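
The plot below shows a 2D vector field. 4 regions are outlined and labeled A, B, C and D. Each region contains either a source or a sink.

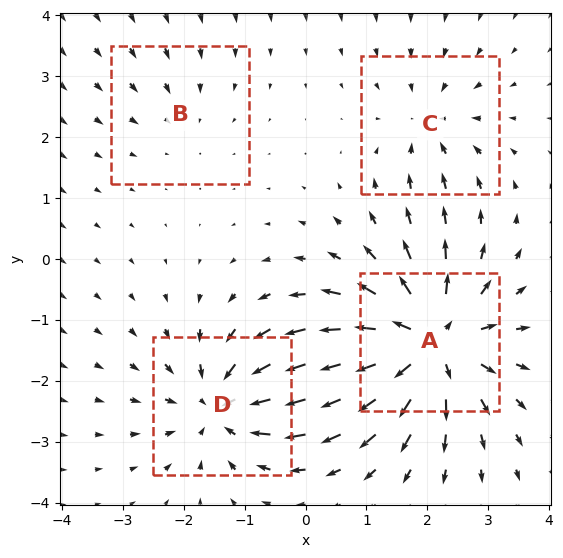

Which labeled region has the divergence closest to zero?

Divergence at each region's feature centre — A: about +8, B: about -2, C: about -4, D: about -6. Region B is closest to zero.

B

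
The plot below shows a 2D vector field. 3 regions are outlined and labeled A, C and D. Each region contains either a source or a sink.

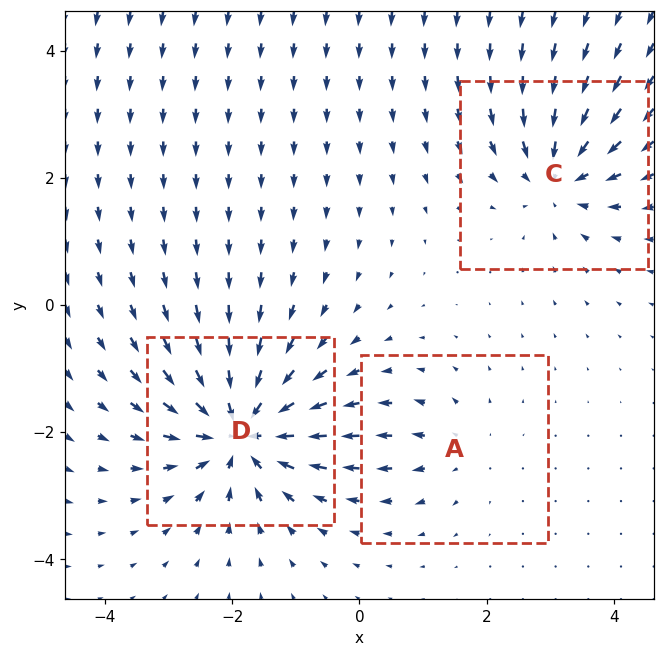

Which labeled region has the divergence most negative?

D

Divergence at each region's feature centre — A: about +2, C: about -4, D: about -6. Region D is most negative.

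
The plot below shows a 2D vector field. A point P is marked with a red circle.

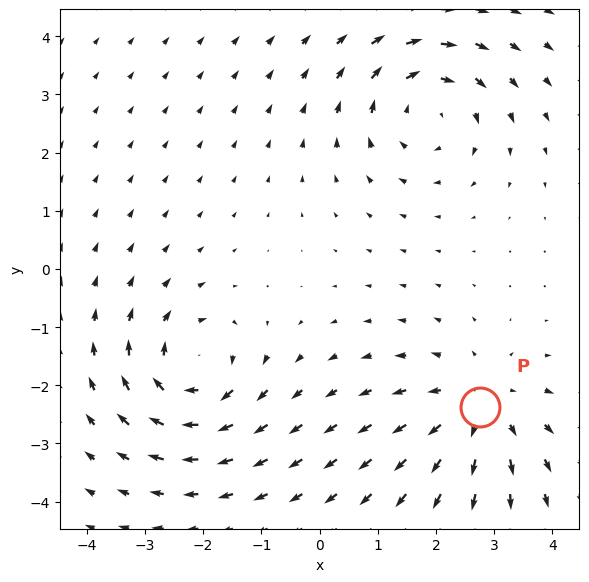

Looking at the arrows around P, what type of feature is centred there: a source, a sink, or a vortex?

At P (2.7, -2.4) the arrows spread outward. Divergence about +4, curl ≈0 — positive divergence with near-zero curl is a source.

source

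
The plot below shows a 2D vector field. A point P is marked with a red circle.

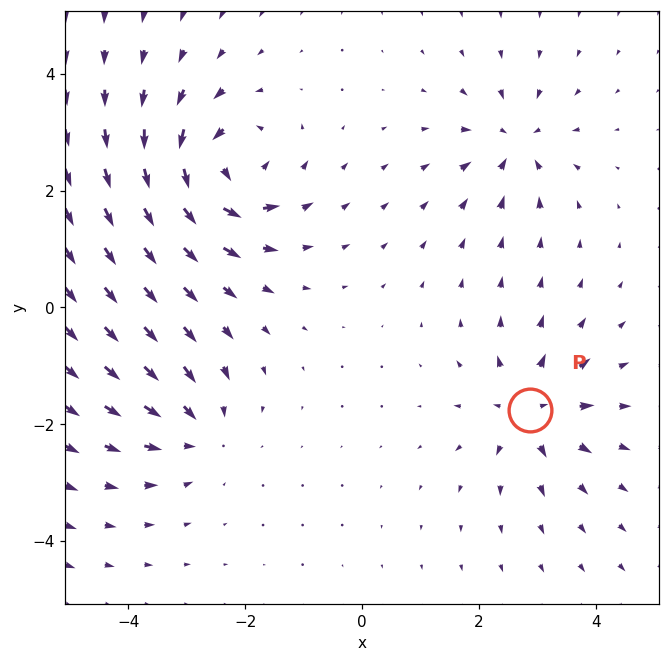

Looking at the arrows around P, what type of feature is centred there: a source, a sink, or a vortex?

At P (2.9, -1.8) the arrows spread outward. Divergence about +4, curl ≈0 — positive divergence with near-zero curl is a source.

source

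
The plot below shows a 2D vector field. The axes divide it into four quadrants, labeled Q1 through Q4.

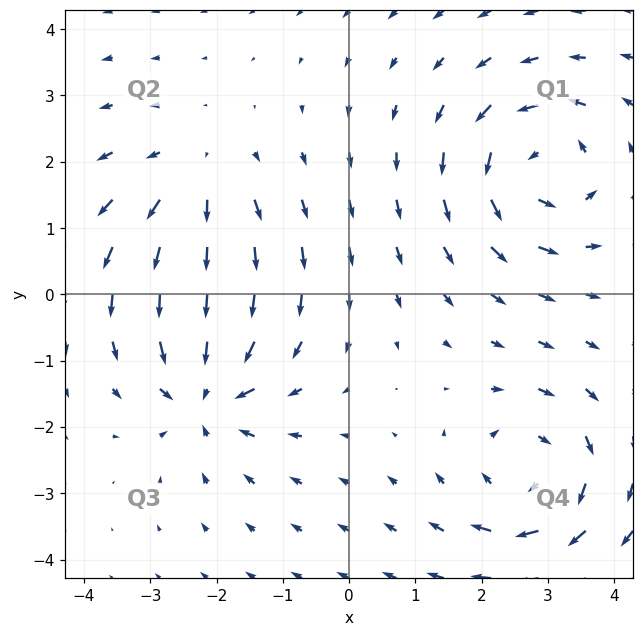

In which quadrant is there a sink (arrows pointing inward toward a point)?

Q3

The sink sits at approximately (-2.2, -1.5), which lies in quadrant Q3. The divergence there is about -4, negative as expected for a sink.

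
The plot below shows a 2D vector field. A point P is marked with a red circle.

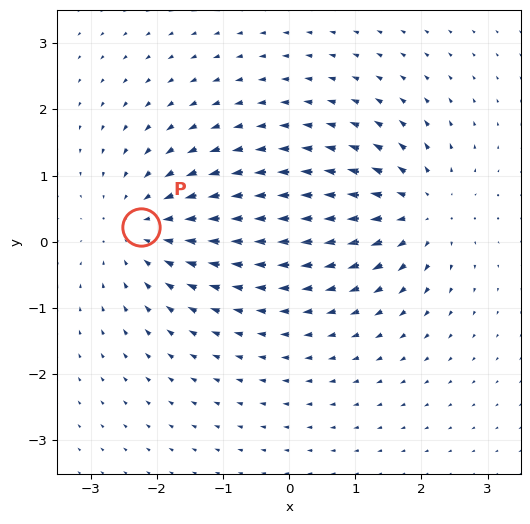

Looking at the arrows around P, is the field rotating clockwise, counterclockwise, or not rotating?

not rotating

Near P at (-2.2, 0.2) the arrows show no circulation. The curl there is ≈0.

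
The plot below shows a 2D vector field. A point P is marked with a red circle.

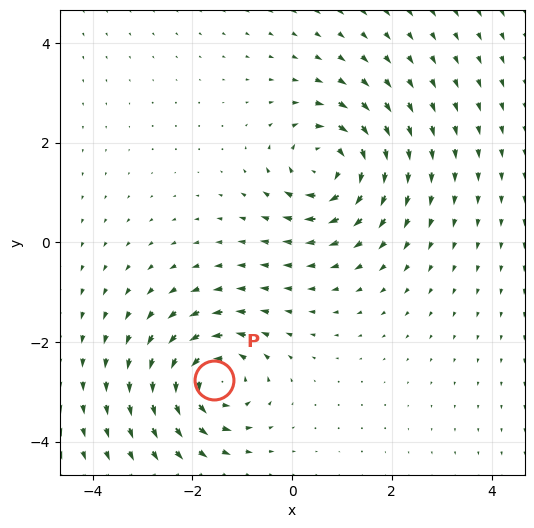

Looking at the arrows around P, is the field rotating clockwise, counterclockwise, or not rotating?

counterclockwise

Near P at (-1.6, -2.8) the arrows circulate counterclockwise. The curl (z-component) there is about +5; positive curl means counterclockwise rotation.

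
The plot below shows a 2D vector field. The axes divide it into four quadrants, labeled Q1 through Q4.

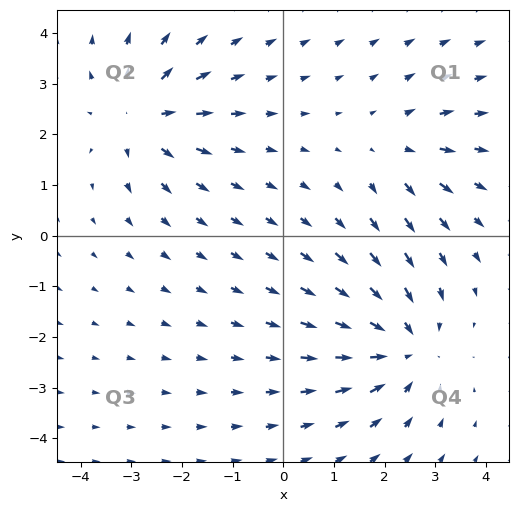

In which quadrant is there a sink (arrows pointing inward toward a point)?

Q4

The sink sits at approximately (2.4, -2.2), which lies in quadrant Q4. The divergence there is about -4, negative as expected for a sink.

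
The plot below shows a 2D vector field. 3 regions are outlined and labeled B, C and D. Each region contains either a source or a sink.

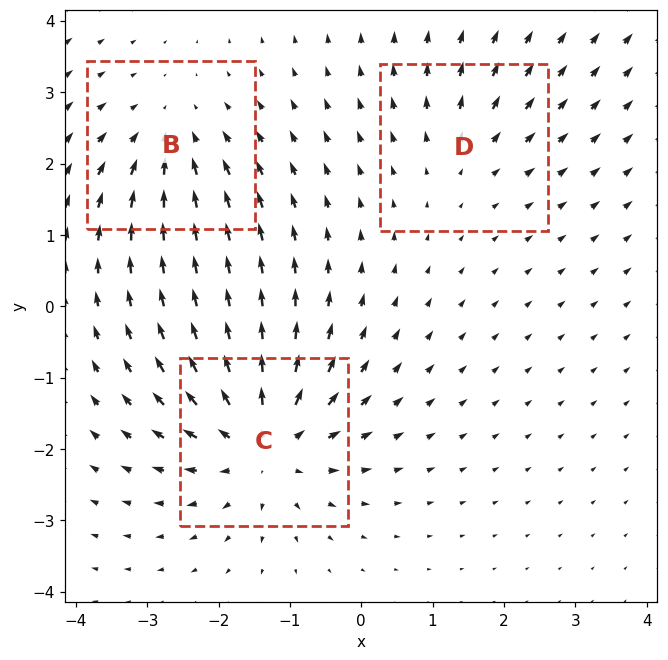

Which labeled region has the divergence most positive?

C

Divergence at each region's feature centre — B: about -3, C: about +5, D: about +2. Region C is most positive.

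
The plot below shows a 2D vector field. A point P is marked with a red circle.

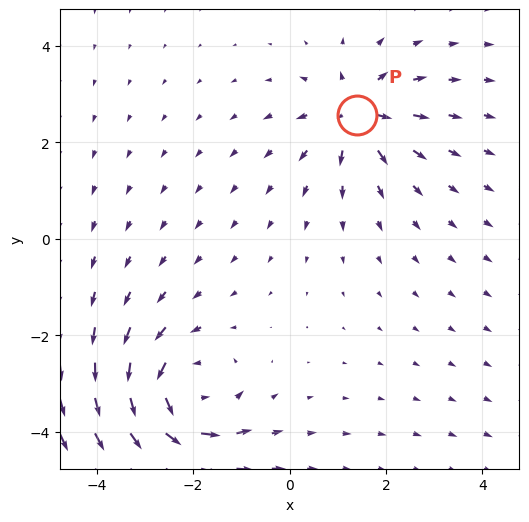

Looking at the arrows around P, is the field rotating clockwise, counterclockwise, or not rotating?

not rotating

Near P at (1.4, 2.6) the arrows show no circulation. The curl there is ≈0.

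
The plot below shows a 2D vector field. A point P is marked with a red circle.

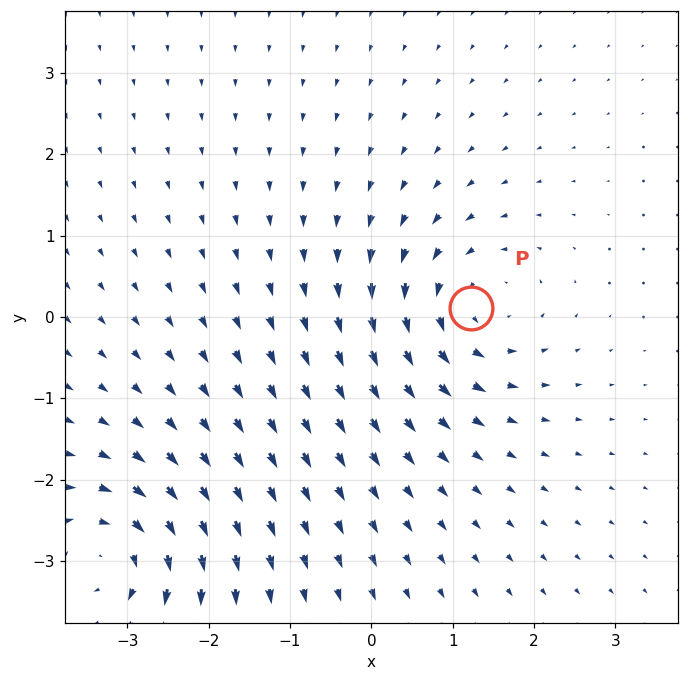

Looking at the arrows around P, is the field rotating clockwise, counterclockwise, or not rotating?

Near P at (1.2, 0.1) the arrows circulate counterclockwise. The curl (z-component) there is about +5; positive curl means counterclockwise rotation.

counterclockwise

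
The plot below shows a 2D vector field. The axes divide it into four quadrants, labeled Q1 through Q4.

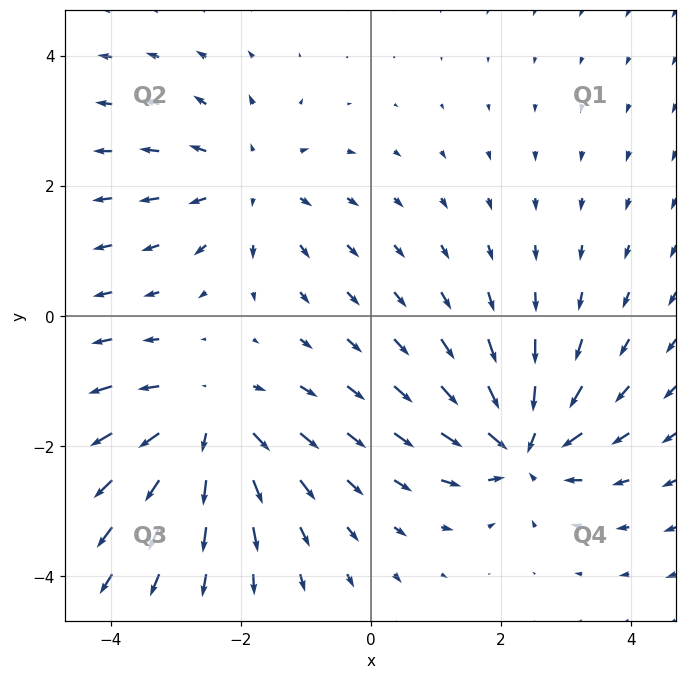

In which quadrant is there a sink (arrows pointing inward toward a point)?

Q4

The sink sits at approximately (2.3, -2.0), which lies in quadrant Q4. The divergence there is about -5, negative as expected for a sink.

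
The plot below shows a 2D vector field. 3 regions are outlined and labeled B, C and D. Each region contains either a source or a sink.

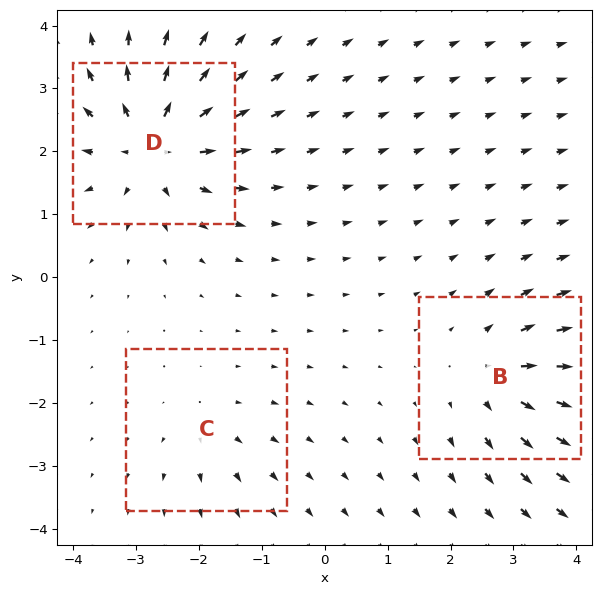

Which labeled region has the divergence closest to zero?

C

Divergence at each region's feature centre — B: about +4, C: about +2, D: about +6. Region C is closest to zero.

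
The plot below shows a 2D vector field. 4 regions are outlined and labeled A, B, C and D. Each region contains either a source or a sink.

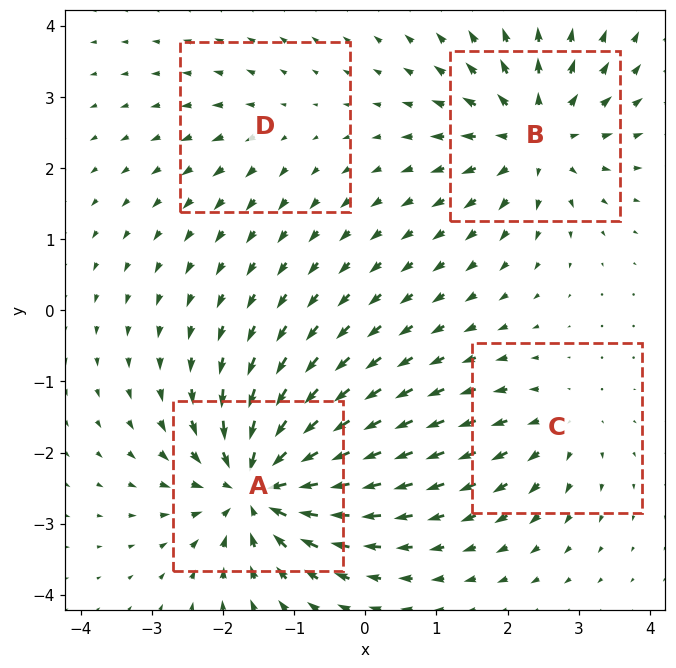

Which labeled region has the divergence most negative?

A

Divergence at each region's feature centre — A: about -9, B: about +6, C: about +4, D: about +3. Region A is most negative.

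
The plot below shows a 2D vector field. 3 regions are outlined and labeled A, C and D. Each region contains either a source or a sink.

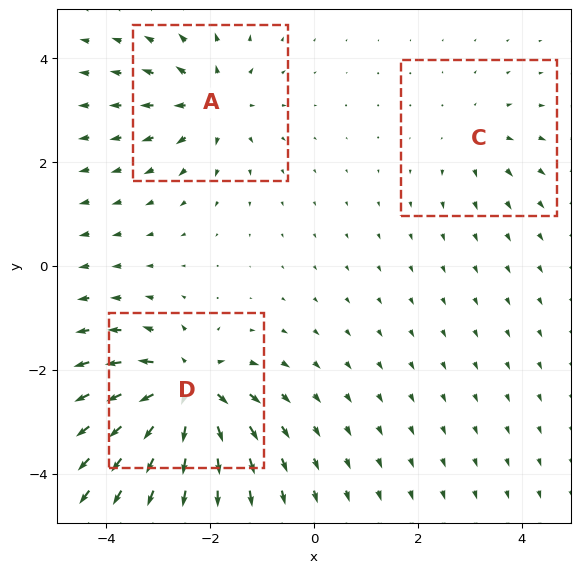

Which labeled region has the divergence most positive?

D

Divergence at each region's feature centre — A: about +4, C: about +2, D: about +6. Region D is most positive.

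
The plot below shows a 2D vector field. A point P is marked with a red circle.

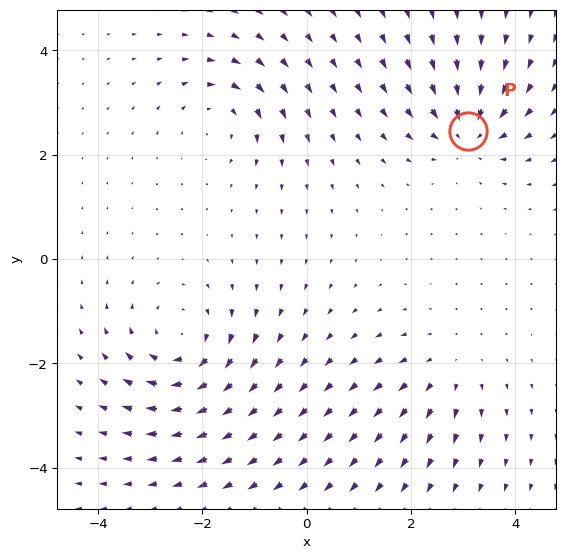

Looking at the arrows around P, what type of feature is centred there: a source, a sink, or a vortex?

sink

At P (3.1, 2.5) the arrows converge inward. Divergence about -5, curl ≈0 — negative divergence with near-zero curl is a sink.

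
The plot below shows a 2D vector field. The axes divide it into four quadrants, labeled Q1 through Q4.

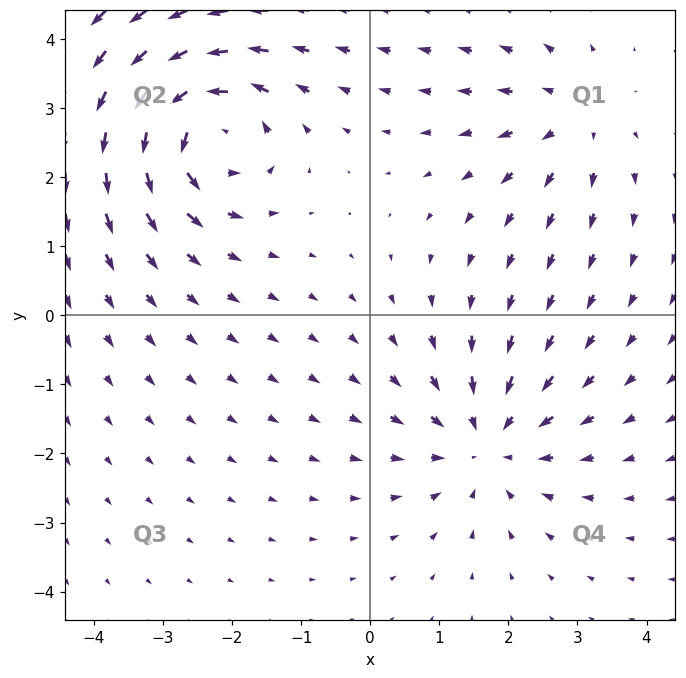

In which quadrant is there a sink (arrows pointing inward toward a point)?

Q4

The sink sits at approximately (1.7, -1.9), which lies in quadrant Q4. The divergence there is about -4, negative as expected for a sink.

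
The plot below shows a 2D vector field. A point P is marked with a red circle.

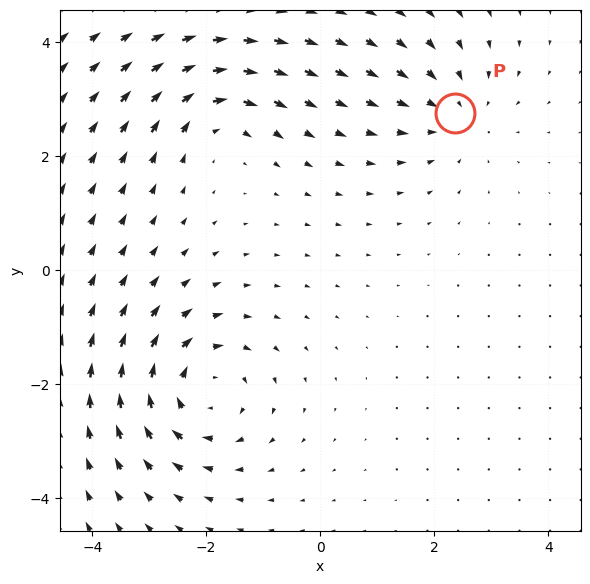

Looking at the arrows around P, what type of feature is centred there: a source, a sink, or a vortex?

At P (2.4, 2.8) the arrows converge inward. Divergence about -2, curl ≈0 — negative divergence with near-zero curl is a sink.

sink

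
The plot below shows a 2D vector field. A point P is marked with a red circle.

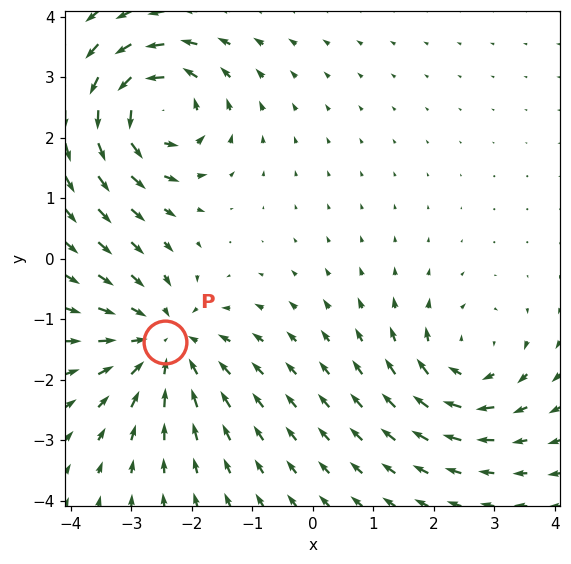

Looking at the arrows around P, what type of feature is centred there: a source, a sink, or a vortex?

sink

At P (-2.4, -1.4) the arrows converge inward. Divergence about -4, curl ≈0 — negative divergence with near-zero curl is a sink.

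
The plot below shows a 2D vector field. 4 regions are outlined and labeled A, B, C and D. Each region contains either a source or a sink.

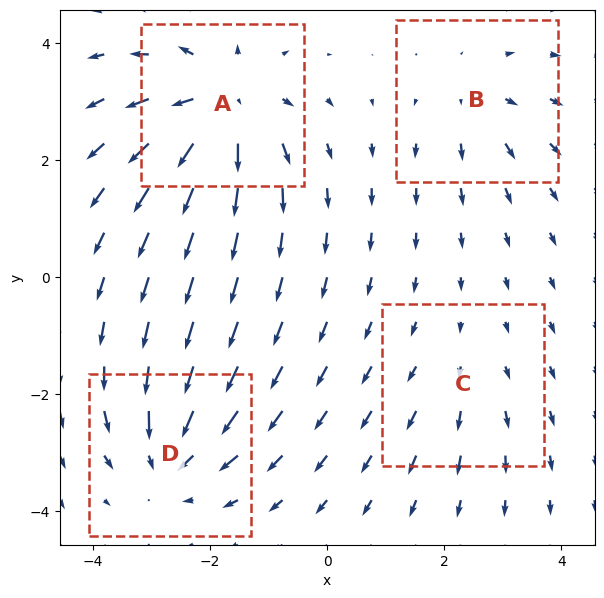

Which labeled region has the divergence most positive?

A

Divergence at each region's feature centre — A: about +7, B: about +3, C: about +2, D: about -5. Region A is most positive.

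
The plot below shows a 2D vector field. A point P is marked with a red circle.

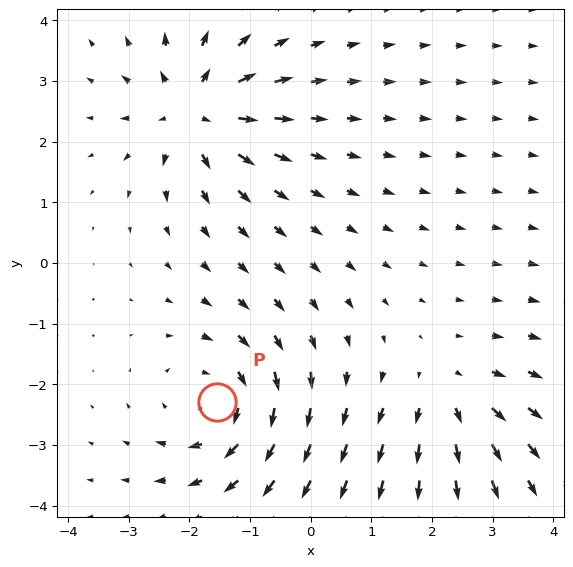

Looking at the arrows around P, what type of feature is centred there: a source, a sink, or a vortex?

At P (-1.5, -2.3) the arrows circulate clockwise. Divergence ≈0, curl about -5 — near-zero divergence with nonzero curl is a vortex.

vortex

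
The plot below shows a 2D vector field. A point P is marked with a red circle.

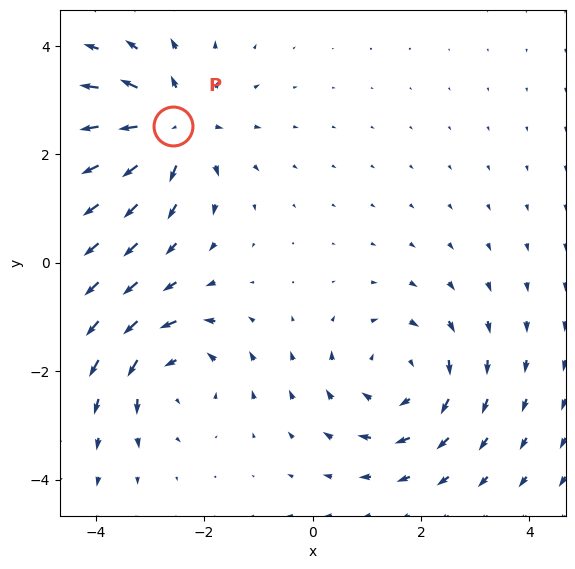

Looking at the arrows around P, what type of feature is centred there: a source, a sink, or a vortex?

At P (-2.6, 2.5) the arrows spread outward. Divergence about +4, curl ≈0 — positive divergence with near-zero curl is a source.

source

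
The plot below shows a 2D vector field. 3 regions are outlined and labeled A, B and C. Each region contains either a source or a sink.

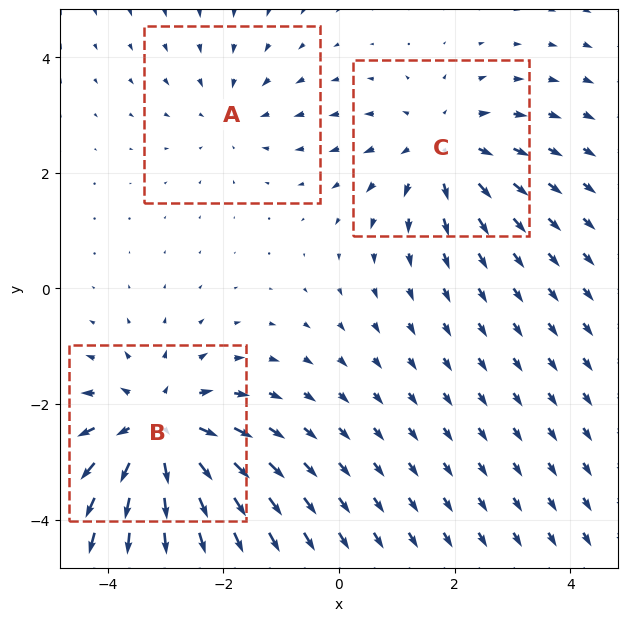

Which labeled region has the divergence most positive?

B

Divergence at each region's feature centre — A: about -2, B: about +4, C: about +3. Region B is most positive.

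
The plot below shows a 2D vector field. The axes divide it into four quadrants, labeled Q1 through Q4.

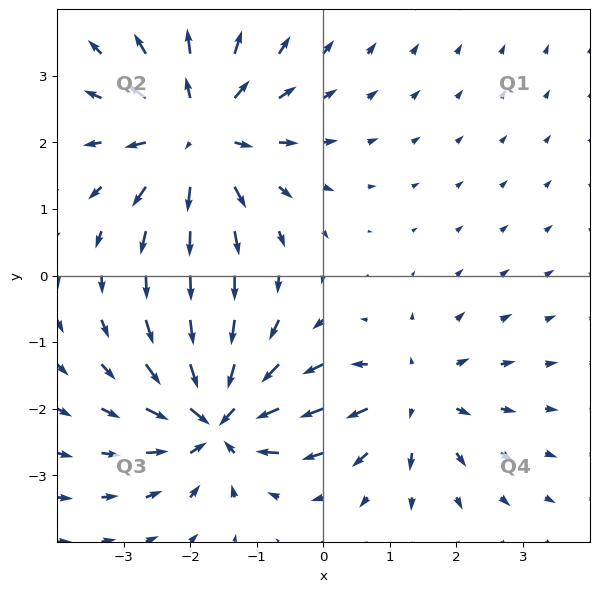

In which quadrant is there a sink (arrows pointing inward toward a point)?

Q3

The sink sits at approximately (-1.6, -2.2), which lies in quadrant Q3. The divergence there is about -6, negative as expected for a sink.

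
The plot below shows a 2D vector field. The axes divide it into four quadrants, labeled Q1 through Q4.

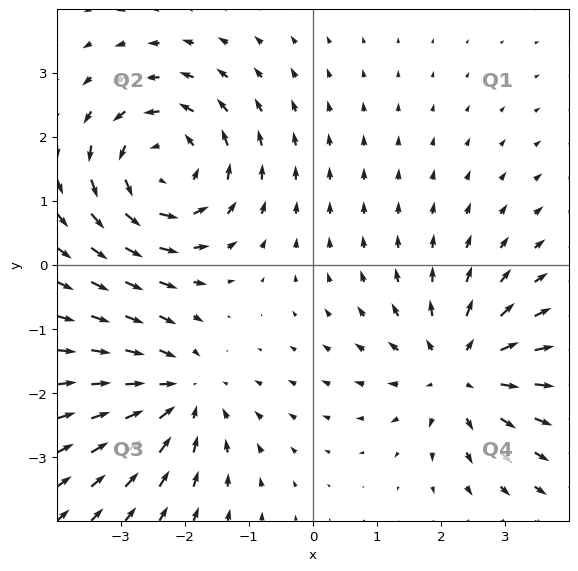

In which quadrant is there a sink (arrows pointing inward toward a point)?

The sink sits at approximately (-2.0, -2.0), which lies in quadrant Q3. The divergence there is about -2, negative as expected for a sink.

Q3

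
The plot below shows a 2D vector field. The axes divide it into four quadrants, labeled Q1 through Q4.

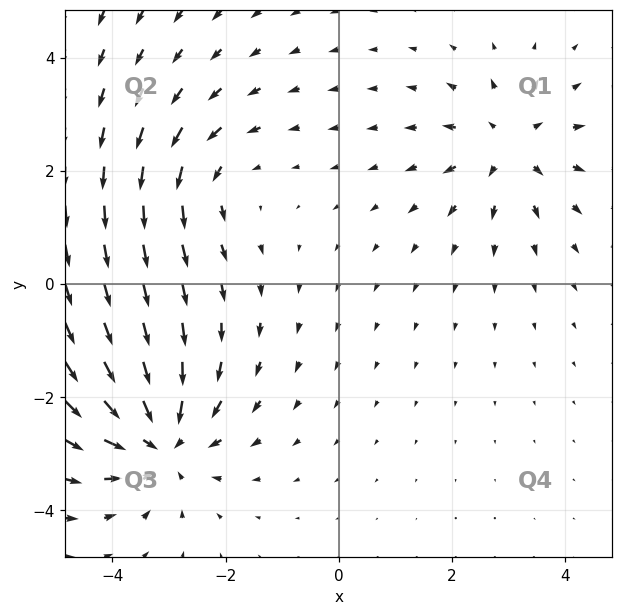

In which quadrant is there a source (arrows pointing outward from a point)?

The source sits at approximately (3.0, 2.4), which lies in quadrant Q1. The divergence there is about +3, positive as expected for a source.

Q1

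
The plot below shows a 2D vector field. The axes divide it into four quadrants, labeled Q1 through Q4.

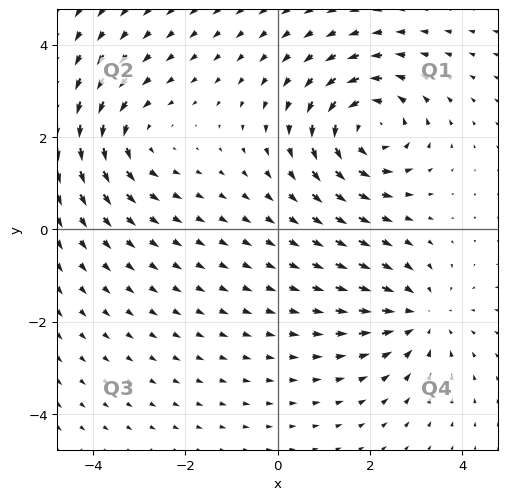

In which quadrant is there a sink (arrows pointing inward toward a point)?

Q4

The sink sits at approximately (3.1, -1.9), which lies in quadrant Q4. The divergence there is about -3, negative as expected for a sink.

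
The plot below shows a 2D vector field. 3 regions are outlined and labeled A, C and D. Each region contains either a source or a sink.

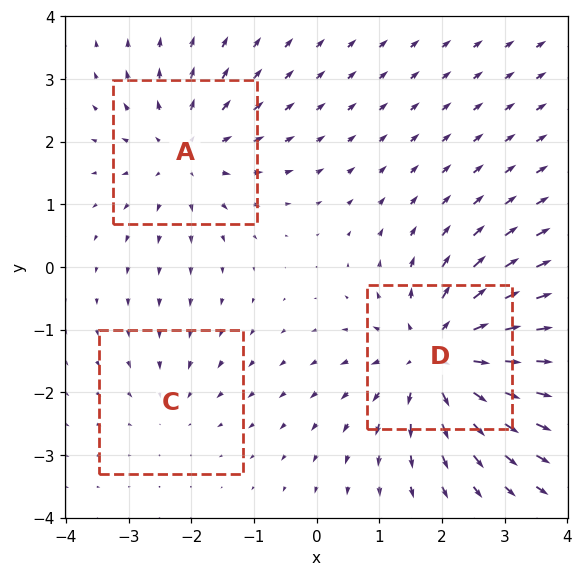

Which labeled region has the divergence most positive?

D

Divergence at each region's feature centre — A: about +3, C: about -2, D: about +5. Region D is most positive.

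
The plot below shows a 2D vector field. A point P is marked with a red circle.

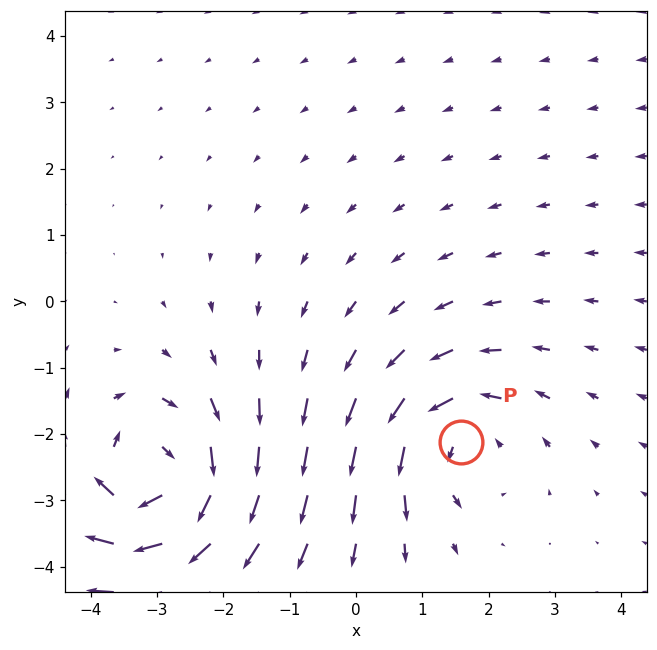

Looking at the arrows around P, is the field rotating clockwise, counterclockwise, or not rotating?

counterclockwise

Near P at (1.6, -2.1) the arrows circulate counterclockwise. The curl (z-component) there is about +3; positive curl means counterclockwise rotation.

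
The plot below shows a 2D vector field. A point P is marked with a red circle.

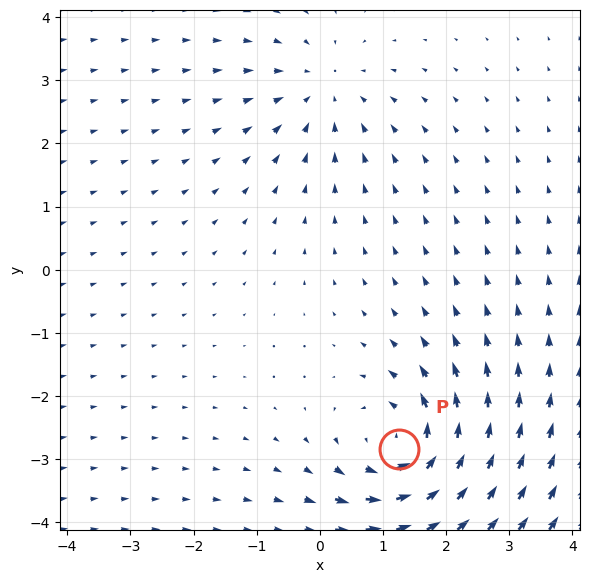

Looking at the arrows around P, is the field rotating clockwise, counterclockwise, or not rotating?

counterclockwise

Near P at (1.3, -2.8) the arrows circulate counterclockwise. The curl (z-component) there is about +5; positive curl means counterclockwise rotation.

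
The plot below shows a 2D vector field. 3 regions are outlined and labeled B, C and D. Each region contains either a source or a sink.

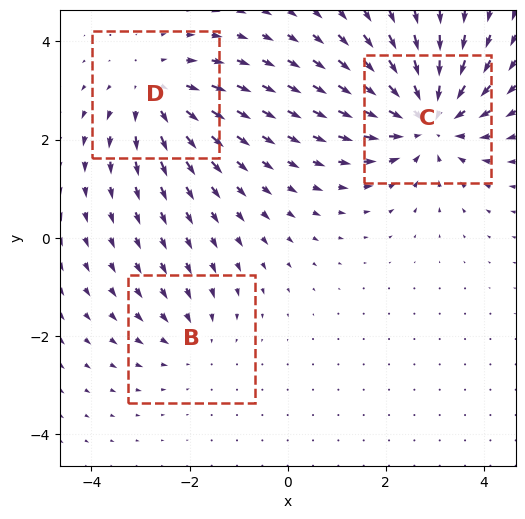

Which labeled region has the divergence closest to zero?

B

Divergence at each region's feature centre — B: about -2, C: about -5, D: about +3. Region B is closest to zero.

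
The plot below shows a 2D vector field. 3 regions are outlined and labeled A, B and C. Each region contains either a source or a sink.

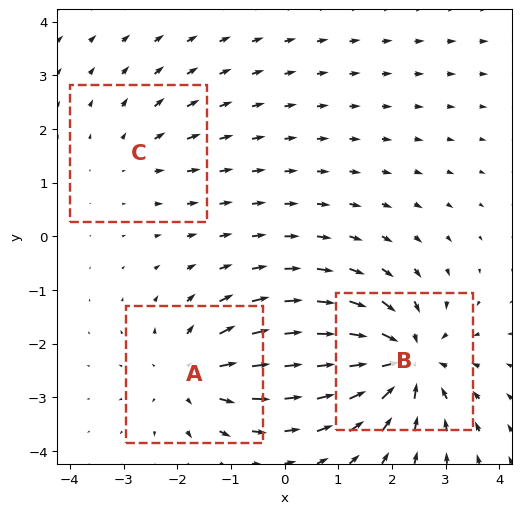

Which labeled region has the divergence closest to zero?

C

Divergence at each region's feature centre — A: about +4, B: about -5, C: about +2. Region C is closest to zero.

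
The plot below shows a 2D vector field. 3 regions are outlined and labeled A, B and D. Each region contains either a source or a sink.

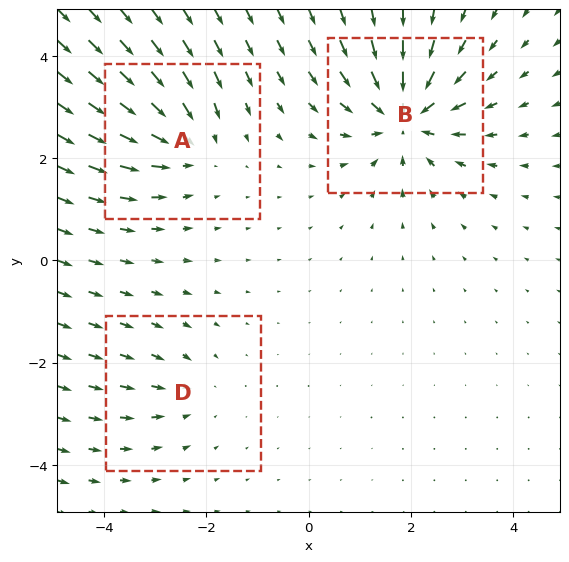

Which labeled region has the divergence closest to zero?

Divergence at each region's feature centre — A: about -4, B: about -6, D: about -2. Region D is closest to zero.

D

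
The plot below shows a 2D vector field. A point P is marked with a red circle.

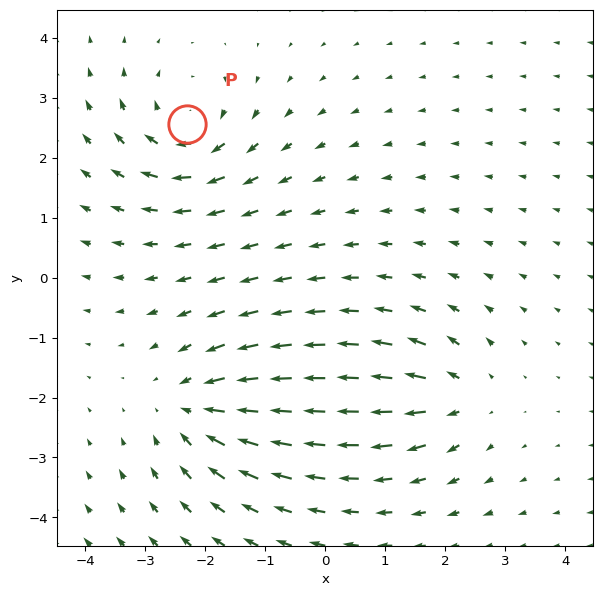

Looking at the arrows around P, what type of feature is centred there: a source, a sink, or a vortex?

vortex

At P (-2.3, 2.6) the arrows circulate clockwise. Divergence ≈0, curl about -4 — near-zero divergence with nonzero curl is a vortex.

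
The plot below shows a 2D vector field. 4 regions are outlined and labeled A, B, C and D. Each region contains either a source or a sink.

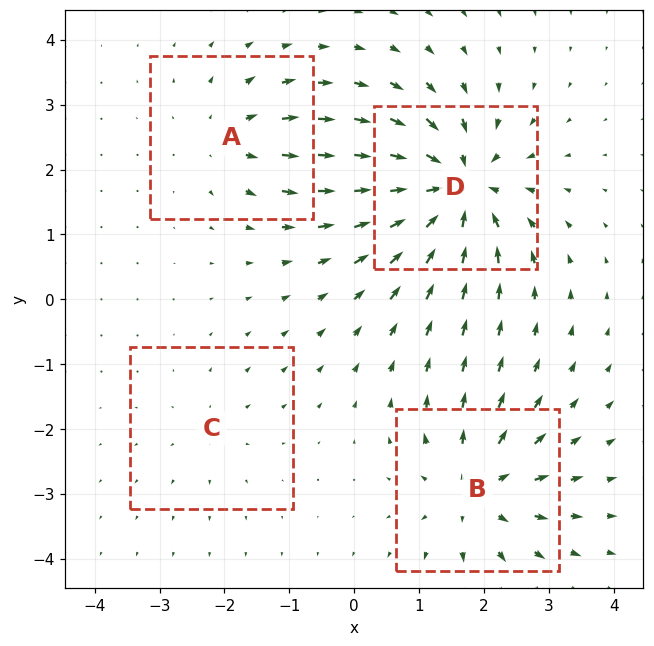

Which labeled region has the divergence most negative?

D

Divergence at each region's feature centre — A: about +4, B: about +6, C: about +2, D: about -8. Region D is most negative.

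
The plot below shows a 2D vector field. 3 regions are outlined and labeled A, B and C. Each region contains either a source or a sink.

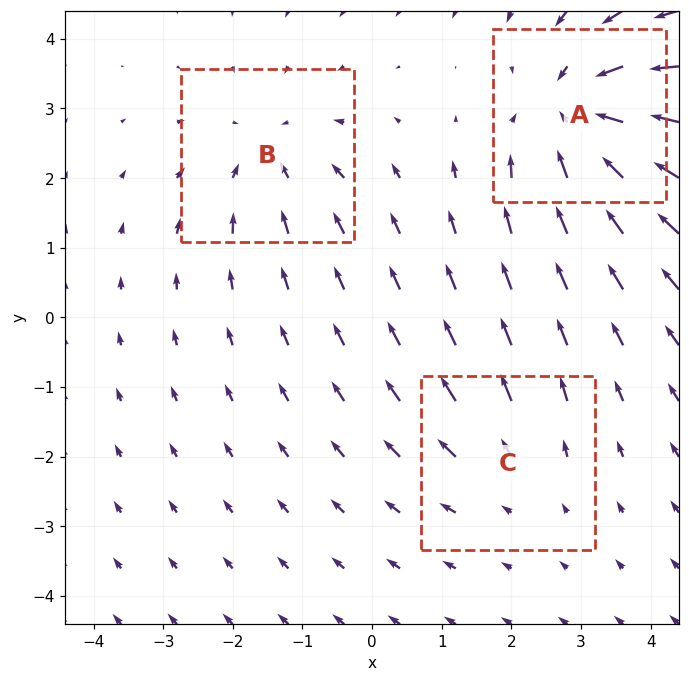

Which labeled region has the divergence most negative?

A

Divergence at each region's feature centre — A: about -5, B: about -3, C: about +2. Region A is most negative.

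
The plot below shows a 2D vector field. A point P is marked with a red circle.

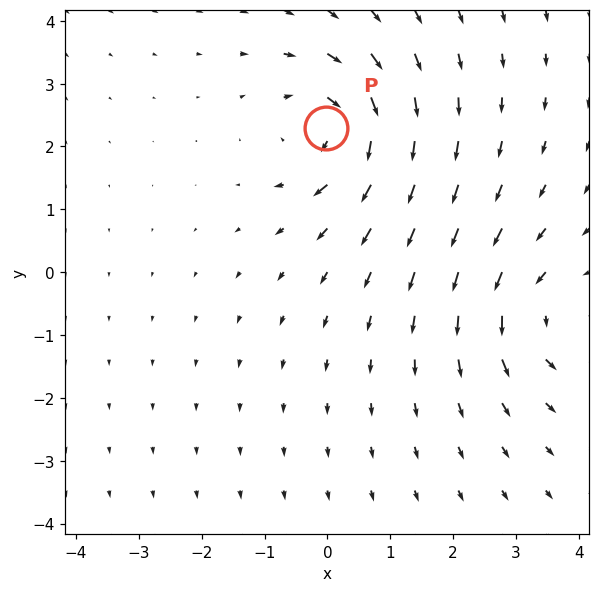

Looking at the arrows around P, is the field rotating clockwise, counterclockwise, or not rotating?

Near P at (-0.0, 2.3) the arrows circulate clockwise. The curl (z-component) there is about -6; negative curl means clockwise rotation.

clockwise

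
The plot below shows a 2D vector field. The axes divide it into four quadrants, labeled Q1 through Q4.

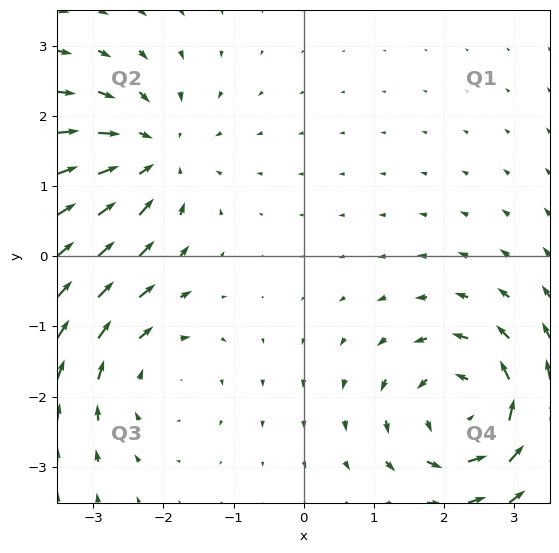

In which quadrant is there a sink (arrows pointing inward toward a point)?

Q2

The sink sits at approximately (-2.2, 1.4), which lies in quadrant Q2. The divergence there is about -4, negative as expected for a sink.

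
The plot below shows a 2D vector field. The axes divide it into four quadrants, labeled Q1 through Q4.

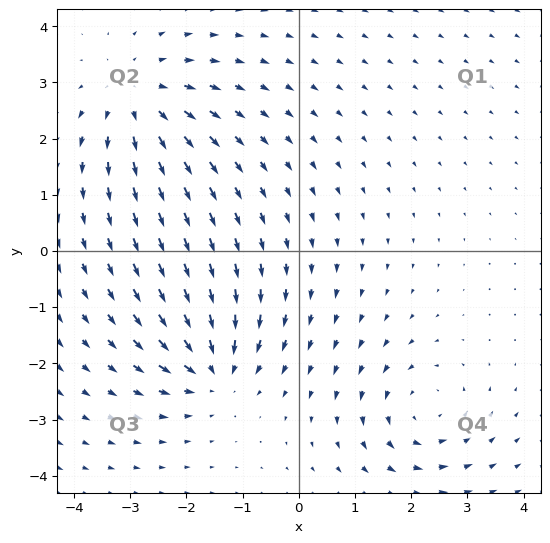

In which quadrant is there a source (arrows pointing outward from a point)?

Q2

The source sits at approximately (-2.9, 2.7), which lies in quadrant Q2. The divergence there is about +4, positive as expected for a source.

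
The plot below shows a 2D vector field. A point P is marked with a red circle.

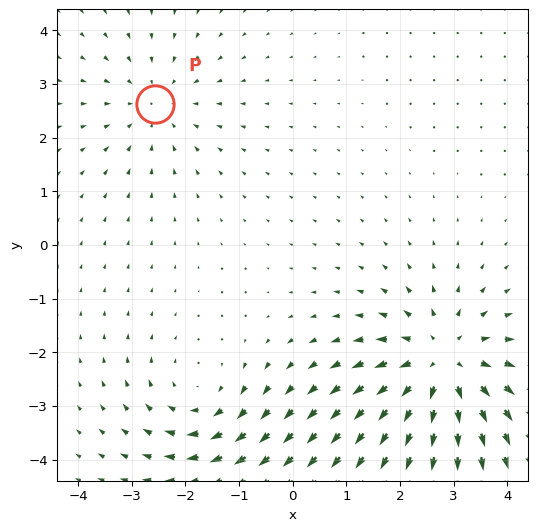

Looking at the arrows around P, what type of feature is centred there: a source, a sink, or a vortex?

At P (-2.6, 2.6) the arrows converge inward. Divergence about -2, curl ≈0 — negative divergence with near-zero curl is a sink.

sink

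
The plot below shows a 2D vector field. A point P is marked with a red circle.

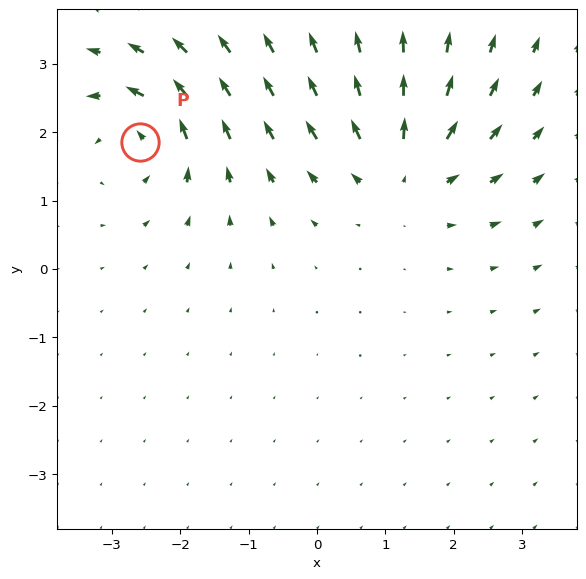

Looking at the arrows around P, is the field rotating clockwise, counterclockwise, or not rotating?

counterclockwise

Near P at (-2.6, 1.9) the arrows circulate counterclockwise. The curl (z-component) there is about +5; positive curl means counterclockwise rotation.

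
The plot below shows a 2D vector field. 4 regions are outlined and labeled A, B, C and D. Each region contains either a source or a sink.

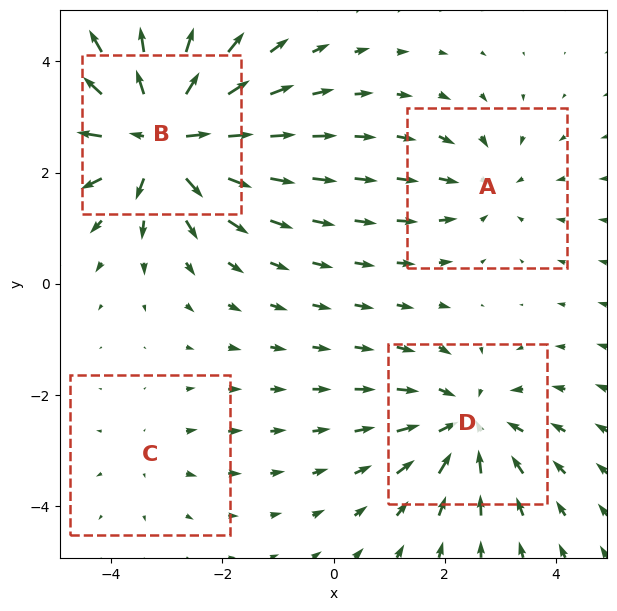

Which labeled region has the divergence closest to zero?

Divergence at each region's feature centre — A: about -3, B: about +7, C: about +2, D: about -4. Region C is closest to zero.

C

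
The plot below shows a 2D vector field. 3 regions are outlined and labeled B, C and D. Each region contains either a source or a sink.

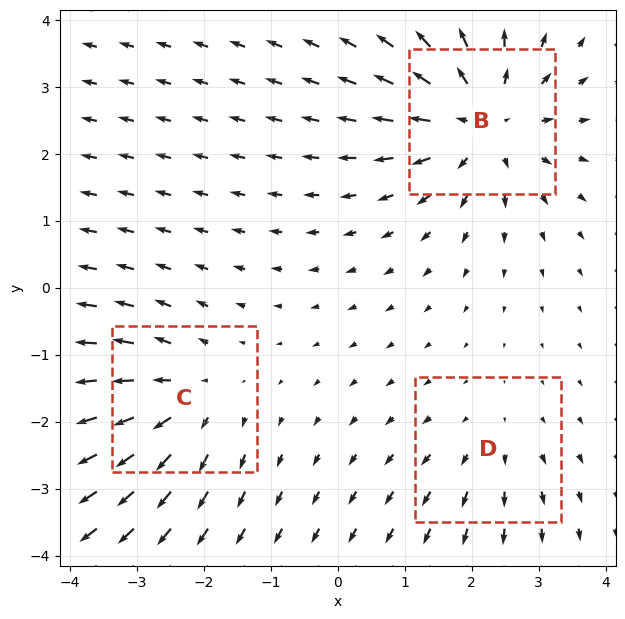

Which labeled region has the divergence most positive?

B

Divergence at each region's feature centre — B: about +5, C: about +3, D: about +2. Region B is most positive.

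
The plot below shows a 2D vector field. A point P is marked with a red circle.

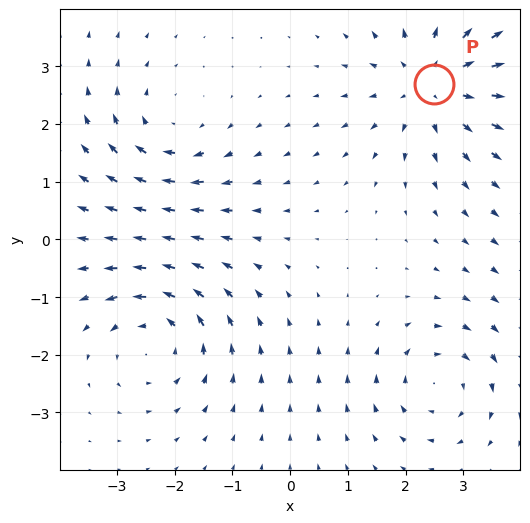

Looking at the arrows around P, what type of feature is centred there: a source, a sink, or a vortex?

At P (2.5, 2.7) the arrows spread outward. Divergence about +4, curl ≈0 — positive divergence with near-zero curl is a source.

source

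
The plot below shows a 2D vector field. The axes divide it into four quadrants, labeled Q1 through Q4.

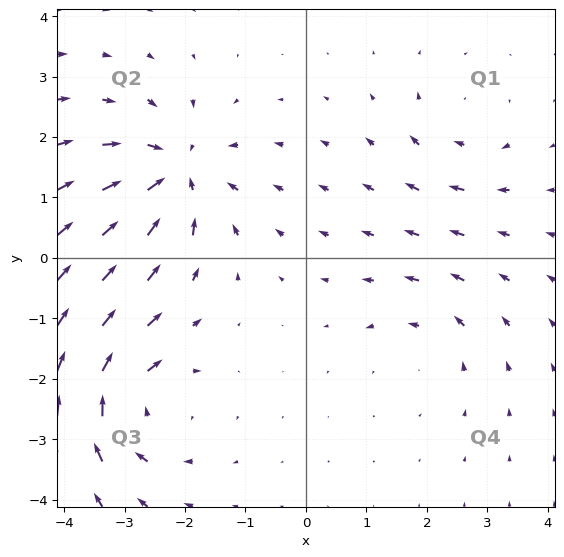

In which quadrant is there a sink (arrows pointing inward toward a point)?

Q2

The sink sits at approximately (-2.1, 1.4), which lies in quadrant Q2. The divergence there is about -6, negative as expected for a sink.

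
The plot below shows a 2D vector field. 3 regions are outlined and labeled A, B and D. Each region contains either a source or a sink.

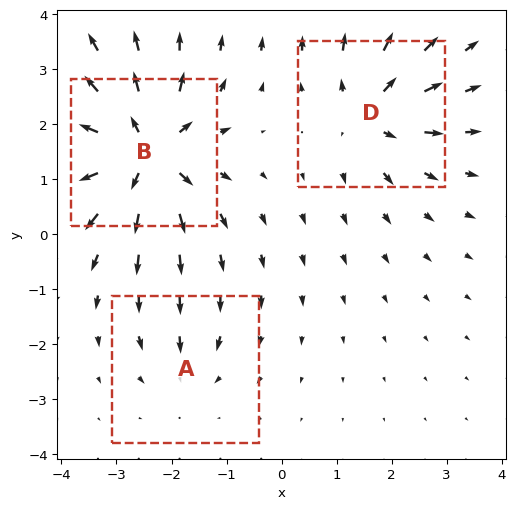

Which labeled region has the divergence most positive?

Divergence at each region's feature centre — A: about -2, B: about +6, D: about +4. Region B is most positive.

B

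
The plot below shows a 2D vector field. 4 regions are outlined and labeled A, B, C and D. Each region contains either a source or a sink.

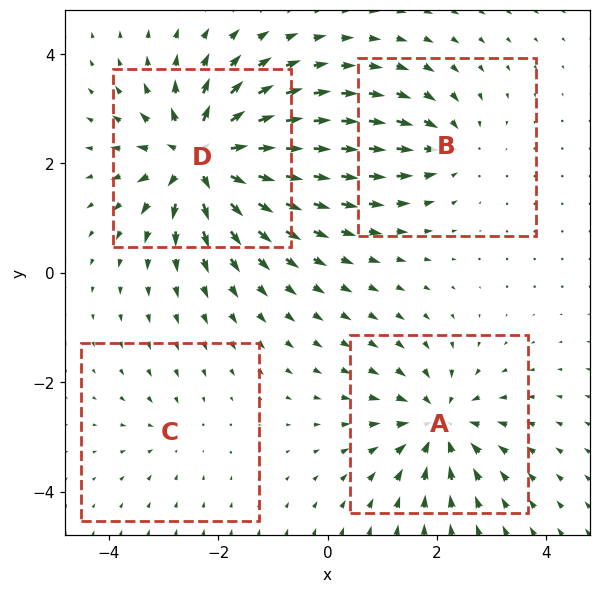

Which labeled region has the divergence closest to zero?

Divergence at each region's feature centre — A: about -6, B: about -4, C: about -2, D: about +9. Region C is closest to zero.

C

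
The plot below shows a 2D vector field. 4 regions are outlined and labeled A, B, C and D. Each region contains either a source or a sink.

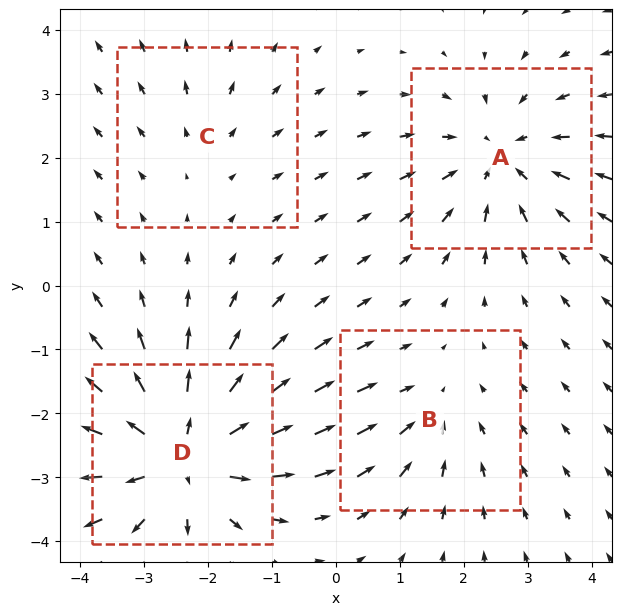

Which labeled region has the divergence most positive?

Divergence at each region's feature centre — A: about -4, B: about -3, C: about +2, D: about +6. Region D is most positive.

D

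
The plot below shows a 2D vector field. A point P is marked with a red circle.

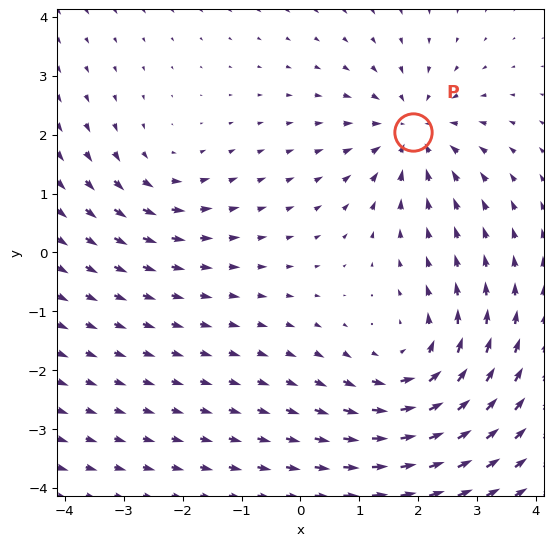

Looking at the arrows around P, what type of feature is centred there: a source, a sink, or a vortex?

At P (1.9, 2.1) the arrows converge inward. Divergence about -4, curl ≈0 — negative divergence with near-zero curl is a sink.

sink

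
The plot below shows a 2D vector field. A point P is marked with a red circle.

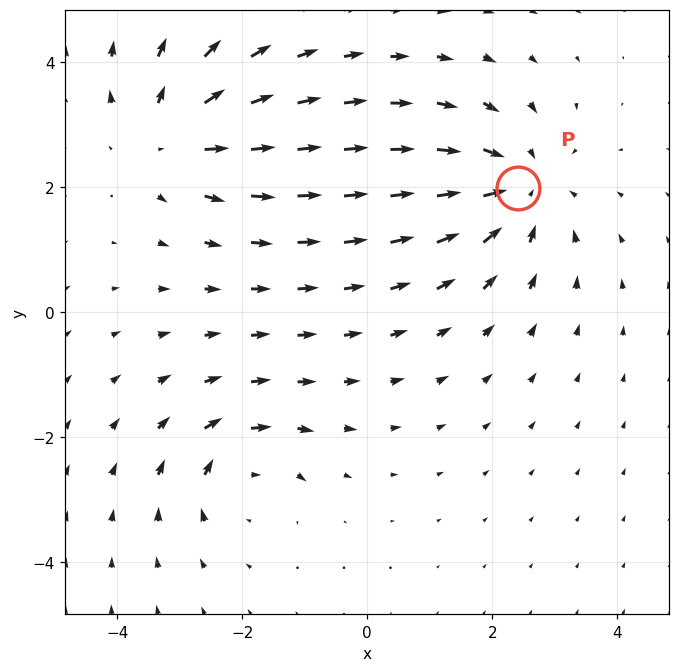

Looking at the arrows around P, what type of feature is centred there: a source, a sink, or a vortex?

sink

At P (2.4, 2.0) the arrows converge inward. Divergence about -4, curl ≈0 — negative divergence with near-zero curl is a sink.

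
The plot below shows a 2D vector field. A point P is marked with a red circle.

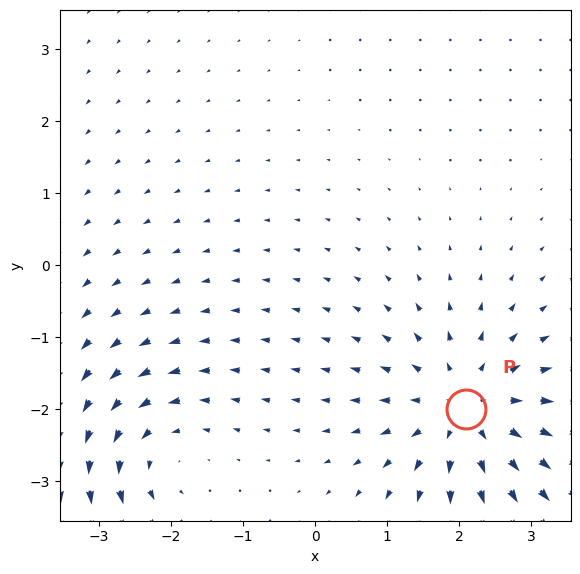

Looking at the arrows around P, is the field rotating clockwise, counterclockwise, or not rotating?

Near P at (2.1, -2.0) the arrows show no circulation. The curl there is ≈0.

not rotating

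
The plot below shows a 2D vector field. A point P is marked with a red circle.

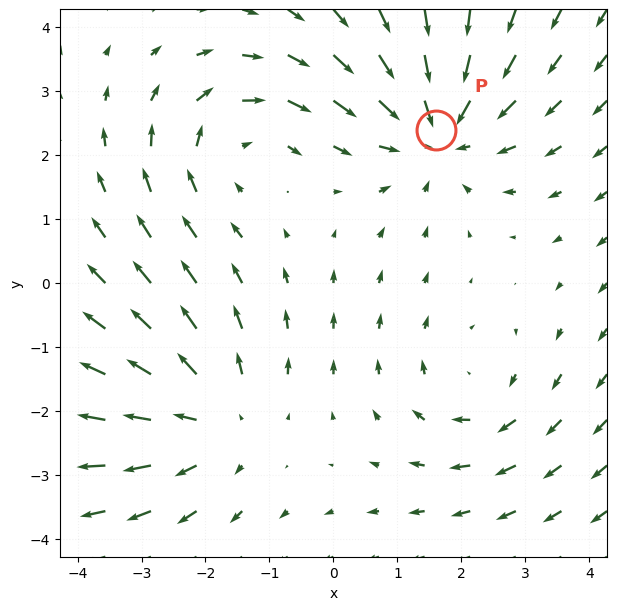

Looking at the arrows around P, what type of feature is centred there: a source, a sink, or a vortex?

sink

At P (1.6, 2.4) the arrows converge inward. Divergence about -4, curl ≈0 — negative divergence with near-zero curl is a sink.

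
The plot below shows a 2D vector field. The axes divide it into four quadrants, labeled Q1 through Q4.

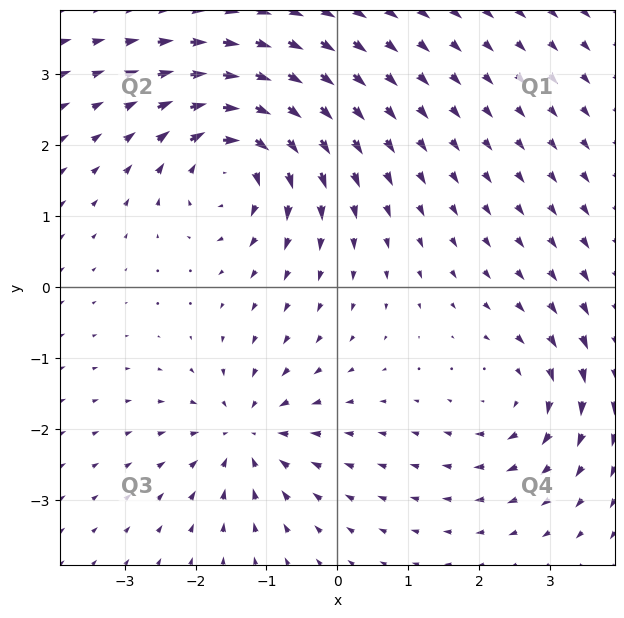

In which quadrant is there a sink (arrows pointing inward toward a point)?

The sink sits at approximately (-1.3, -2.1), which lies in quadrant Q3. The divergence there is about -4, negative as expected for a sink.

Q3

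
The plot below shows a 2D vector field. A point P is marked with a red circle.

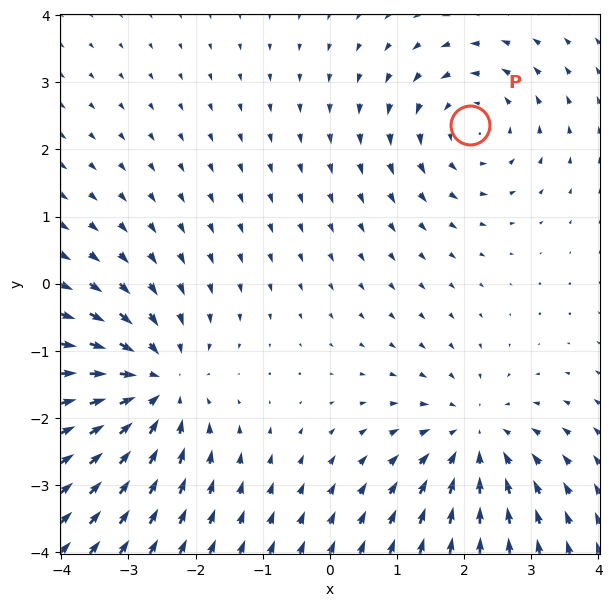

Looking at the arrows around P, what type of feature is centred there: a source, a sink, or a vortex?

At P (2.1, 2.4) the arrows circulate counterclockwise. Divergence ≈0, curl about +4 — near-zero divergence with nonzero curl is a vortex.

vortex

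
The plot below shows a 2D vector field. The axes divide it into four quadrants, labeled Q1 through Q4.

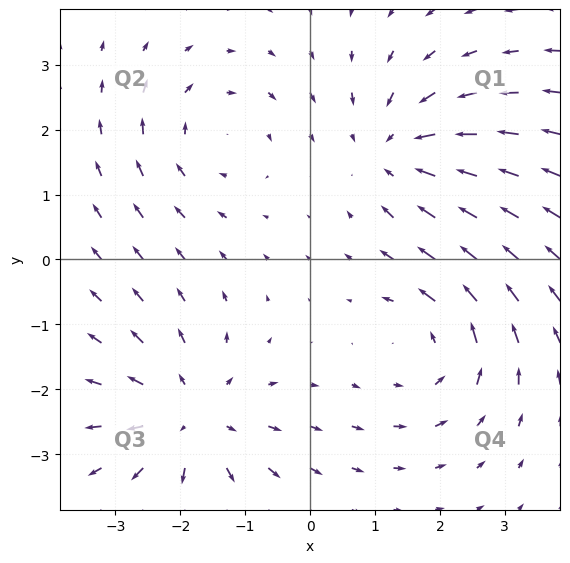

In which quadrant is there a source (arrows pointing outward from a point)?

The source sits at approximately (-1.8, -2.4), which lies in quadrant Q3. The divergence there is about +4, positive as expected for a source.

Q3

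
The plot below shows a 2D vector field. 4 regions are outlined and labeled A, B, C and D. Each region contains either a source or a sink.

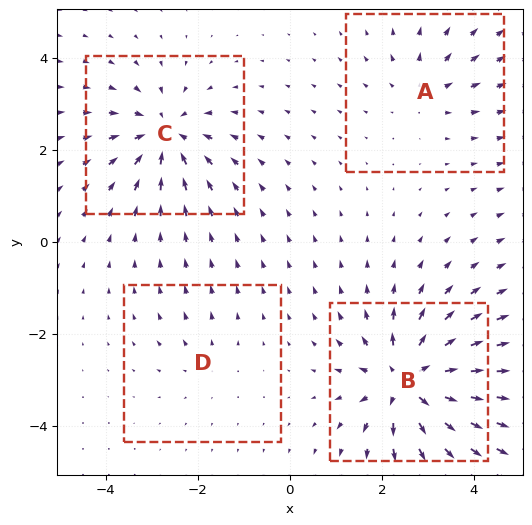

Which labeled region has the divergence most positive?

Divergence at each region's feature centre — A: about +3, B: about +8, C: about -6, D: about +2. Region B is most positive.

B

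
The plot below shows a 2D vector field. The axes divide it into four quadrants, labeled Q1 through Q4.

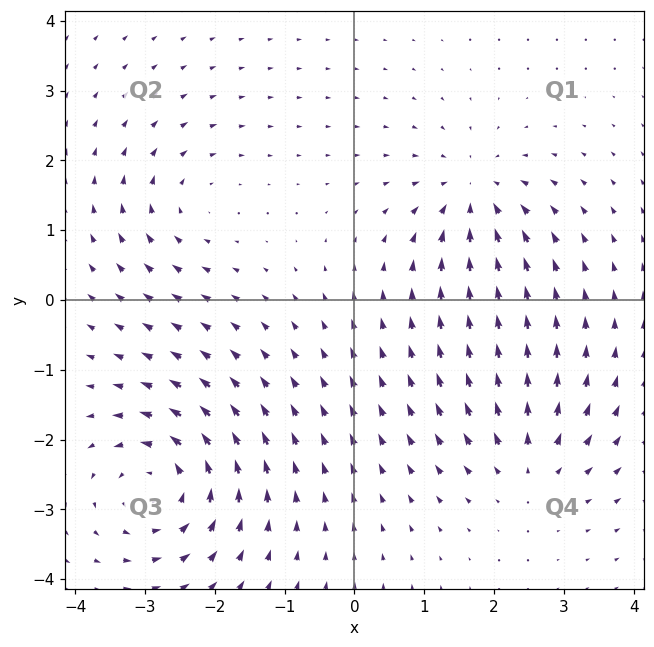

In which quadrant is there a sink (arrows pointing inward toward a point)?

Q1

The sink sits at approximately (1.7, 1.5), which lies in quadrant Q1. The divergence there is about -4, negative as expected for a sink.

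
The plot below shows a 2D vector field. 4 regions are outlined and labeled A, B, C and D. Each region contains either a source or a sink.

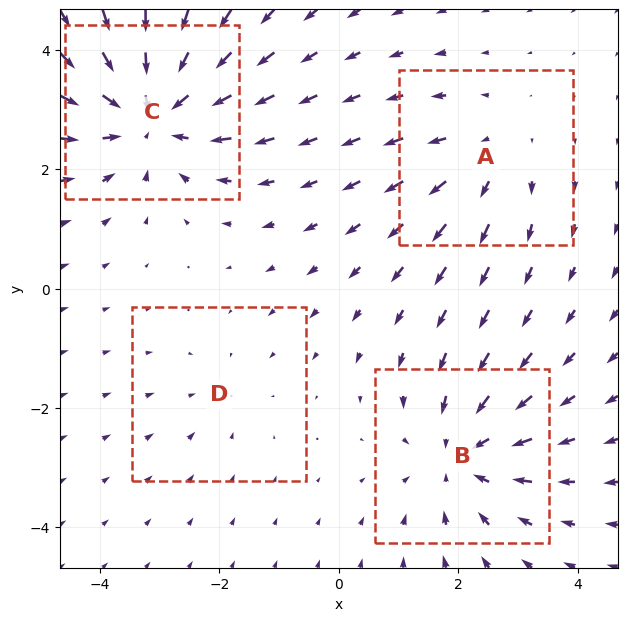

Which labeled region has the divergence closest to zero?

D

Divergence at each region's feature centre — A: about +3, B: about -4, C: about -6, D: about -2. Region D is closest to zero.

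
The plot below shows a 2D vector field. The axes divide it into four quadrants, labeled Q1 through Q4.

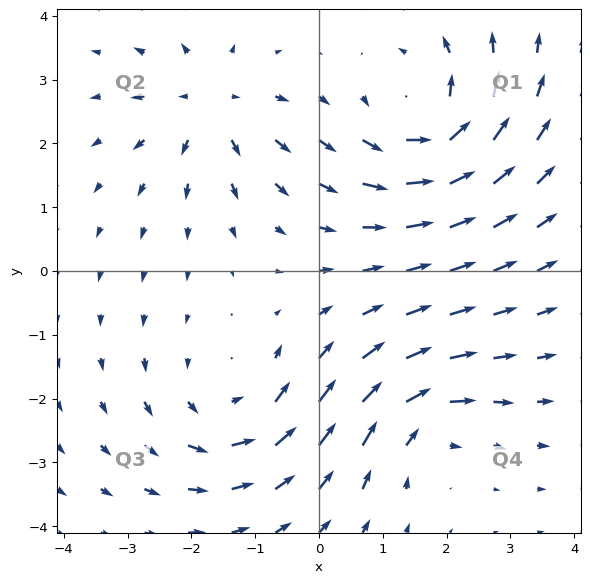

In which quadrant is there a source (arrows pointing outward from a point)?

Q2

The source sits at approximately (-1.7, 2.6), which lies in quadrant Q2. The divergence there is about +4, positive as expected for a source.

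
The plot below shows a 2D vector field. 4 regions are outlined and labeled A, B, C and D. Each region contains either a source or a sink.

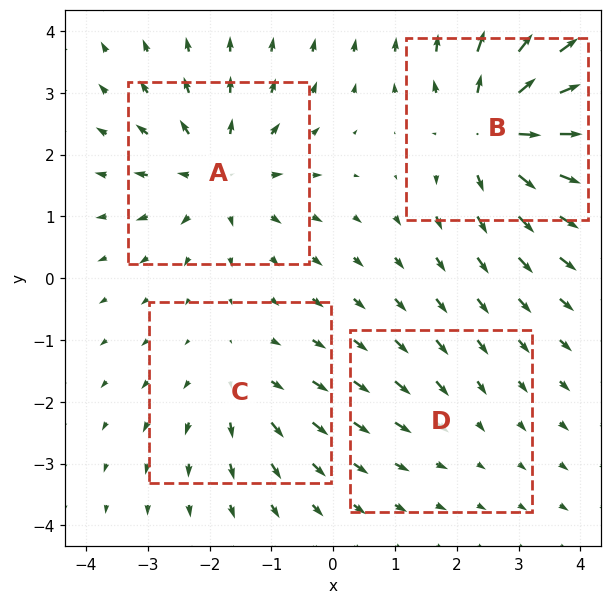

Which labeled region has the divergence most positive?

Divergence at each region's feature centre — A: about +5, B: about +7, C: about +3, D: about -2. Region B is most positive.

B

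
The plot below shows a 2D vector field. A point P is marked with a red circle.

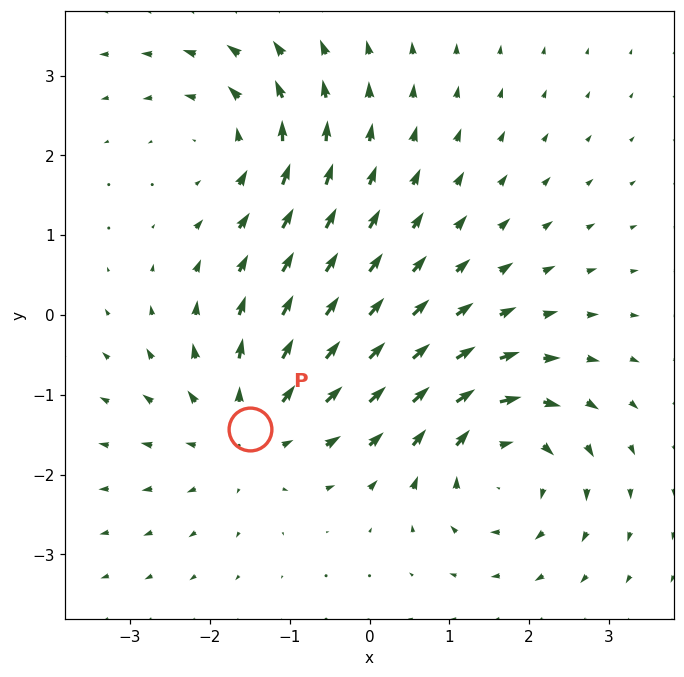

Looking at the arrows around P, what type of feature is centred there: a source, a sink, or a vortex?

source

At P (-1.5, -1.4) the arrows spread outward. Divergence about +3, curl ≈0 — positive divergence with near-zero curl is a source.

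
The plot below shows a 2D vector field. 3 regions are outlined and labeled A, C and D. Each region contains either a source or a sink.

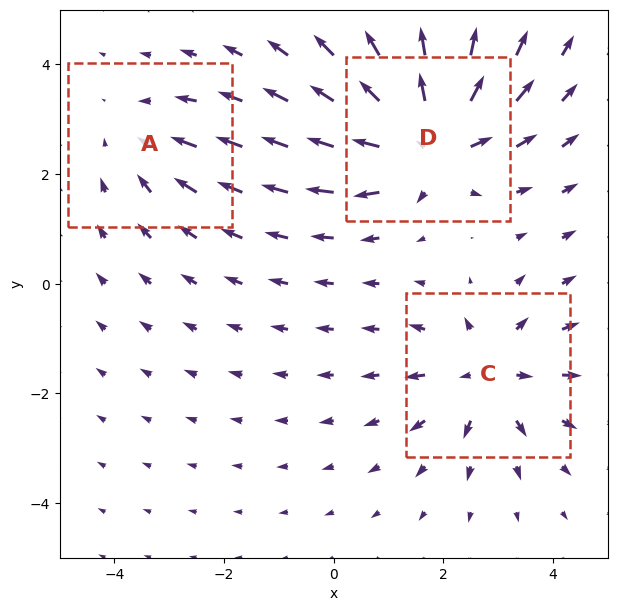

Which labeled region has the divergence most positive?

D

Divergence at each region's feature centre — A: about -2, C: about +4, D: about +5. Region D is most positive.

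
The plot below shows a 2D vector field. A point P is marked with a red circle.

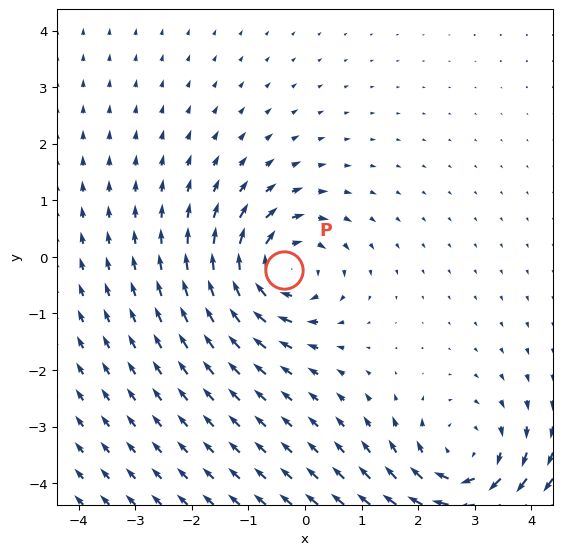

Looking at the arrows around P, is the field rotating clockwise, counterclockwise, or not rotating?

Near P at (-0.4, -0.2) the arrows circulate clockwise. The curl (z-component) there is about -5; negative curl means clockwise rotation.

clockwise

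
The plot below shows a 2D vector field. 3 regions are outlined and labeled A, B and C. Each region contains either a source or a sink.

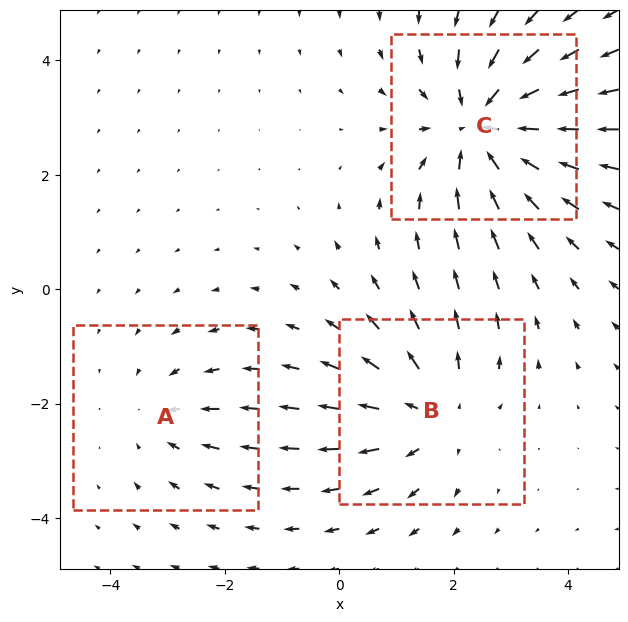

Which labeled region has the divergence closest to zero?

A

Divergence at each region's feature centre — A: about -2, B: about +3, C: about -4. Region A is closest to zero.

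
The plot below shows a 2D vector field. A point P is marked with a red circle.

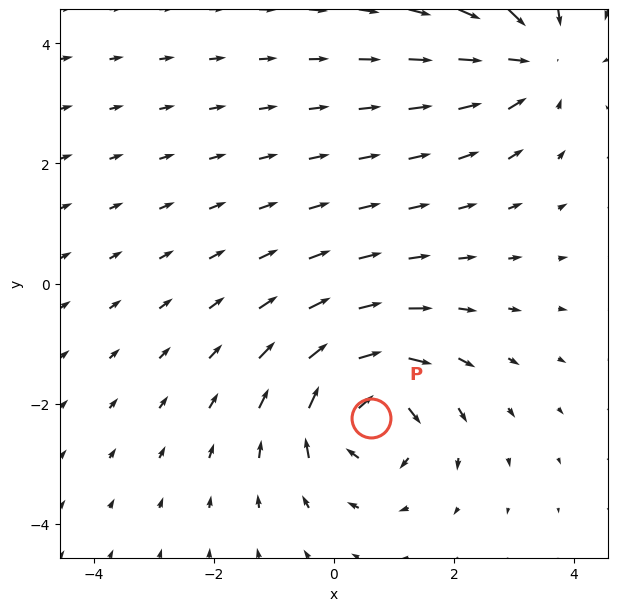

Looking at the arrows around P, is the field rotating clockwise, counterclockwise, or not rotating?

clockwise

Near P at (0.6, -2.2) the arrows circulate clockwise. The curl (z-component) there is about -4; negative curl means clockwise rotation.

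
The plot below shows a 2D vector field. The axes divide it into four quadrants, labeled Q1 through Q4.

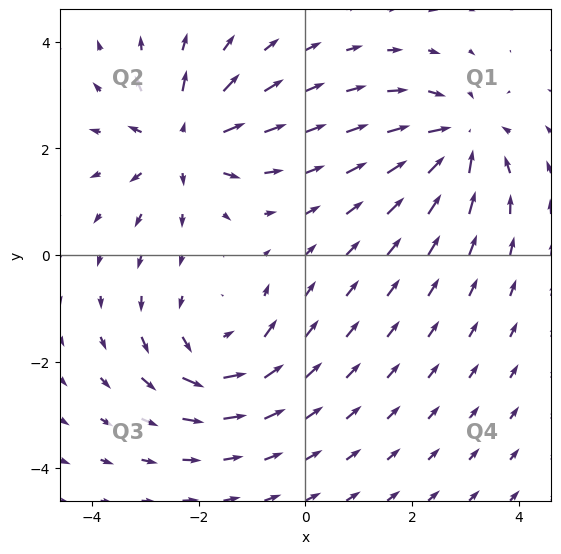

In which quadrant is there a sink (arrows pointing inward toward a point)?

The sink sits at approximately (2.9, 2.2), which lies in quadrant Q1. The divergence there is about -5, negative as expected for a sink.

Q1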